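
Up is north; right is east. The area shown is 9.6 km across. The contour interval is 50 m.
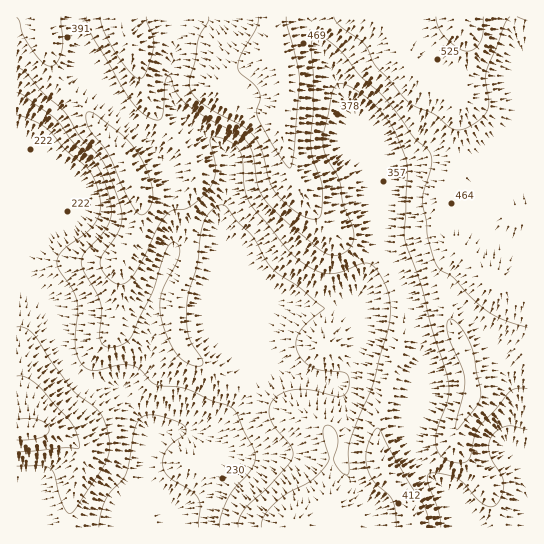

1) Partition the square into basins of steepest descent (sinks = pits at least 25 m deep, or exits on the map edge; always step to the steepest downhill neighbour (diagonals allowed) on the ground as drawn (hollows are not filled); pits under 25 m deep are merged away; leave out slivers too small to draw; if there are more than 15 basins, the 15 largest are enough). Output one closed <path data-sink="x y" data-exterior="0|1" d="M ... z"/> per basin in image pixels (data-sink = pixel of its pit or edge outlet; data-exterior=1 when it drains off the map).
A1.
<path data-sink="174 527" data-exterior="1" d="M527 16l-511 1 1 511 396-1-4-21-10-19-15-17-7-19 2-32 12-34 10-46 8-10 5-2 24-7 13 2-4-15-2-22 3-10 13-16 2-6 26 24 26 11 13 1z"/><path data-sink="527 519" data-exterior="1" d="M463 253l-2 6-13 16-3 10 2 22 4 15-13-2-24 7-5 2-8 10-10 46-12 34 0 39 8 16 17 21 8 19 2 14 113 0 1-238-13-2-26-11z"/>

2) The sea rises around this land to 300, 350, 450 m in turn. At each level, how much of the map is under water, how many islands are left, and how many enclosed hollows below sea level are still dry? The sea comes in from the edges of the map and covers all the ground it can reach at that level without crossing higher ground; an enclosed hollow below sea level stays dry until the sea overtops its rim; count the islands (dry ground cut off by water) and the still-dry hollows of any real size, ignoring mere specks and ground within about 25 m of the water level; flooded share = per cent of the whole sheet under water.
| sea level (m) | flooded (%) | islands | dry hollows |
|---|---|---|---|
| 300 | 29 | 0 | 0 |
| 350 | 44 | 0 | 0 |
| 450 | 78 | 0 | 0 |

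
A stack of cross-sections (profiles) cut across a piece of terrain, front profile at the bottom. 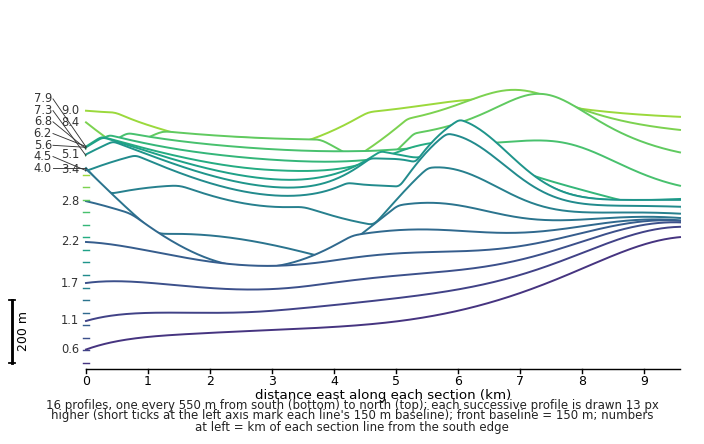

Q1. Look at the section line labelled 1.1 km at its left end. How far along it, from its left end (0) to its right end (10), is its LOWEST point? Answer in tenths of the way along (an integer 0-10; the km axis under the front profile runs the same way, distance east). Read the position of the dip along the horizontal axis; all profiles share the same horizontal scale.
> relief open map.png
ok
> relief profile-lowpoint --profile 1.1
0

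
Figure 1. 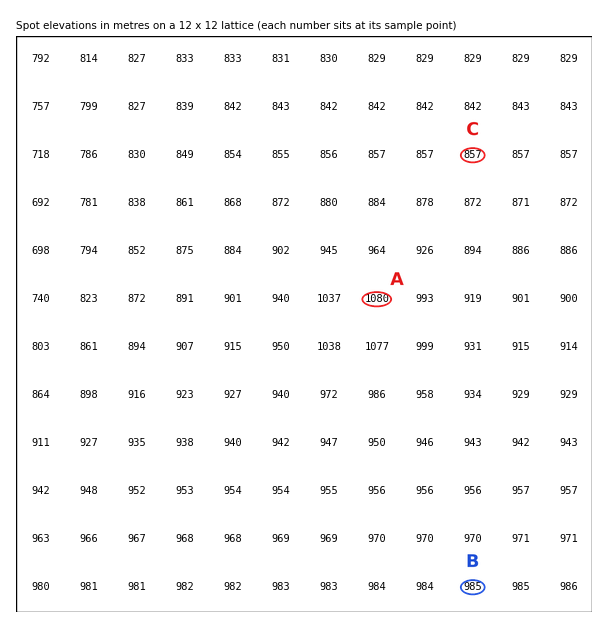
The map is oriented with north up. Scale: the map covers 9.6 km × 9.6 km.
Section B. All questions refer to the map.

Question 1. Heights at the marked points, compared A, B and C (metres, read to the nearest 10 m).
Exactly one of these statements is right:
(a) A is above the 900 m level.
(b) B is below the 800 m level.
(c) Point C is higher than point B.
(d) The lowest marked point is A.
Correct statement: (a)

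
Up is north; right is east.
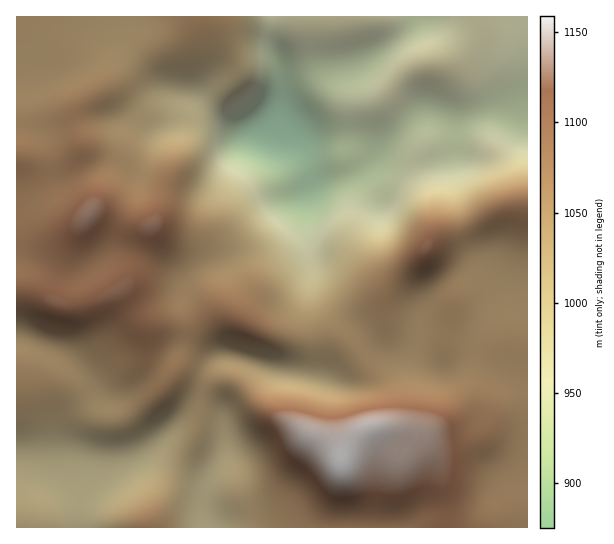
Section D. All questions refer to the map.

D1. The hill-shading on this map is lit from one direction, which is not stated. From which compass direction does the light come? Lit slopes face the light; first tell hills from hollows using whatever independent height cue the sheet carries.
N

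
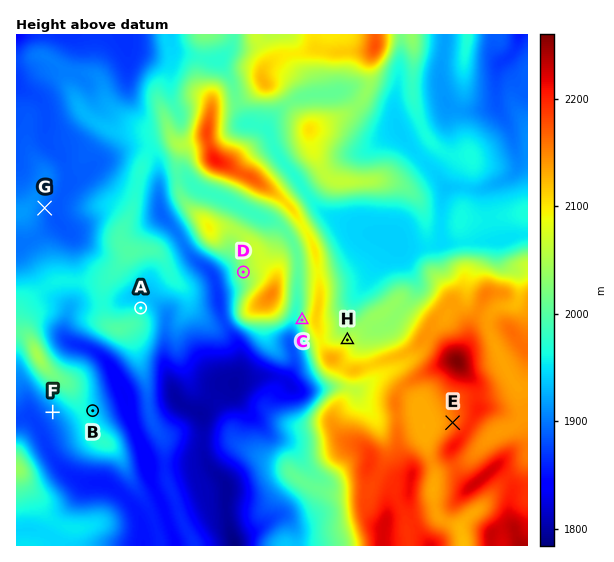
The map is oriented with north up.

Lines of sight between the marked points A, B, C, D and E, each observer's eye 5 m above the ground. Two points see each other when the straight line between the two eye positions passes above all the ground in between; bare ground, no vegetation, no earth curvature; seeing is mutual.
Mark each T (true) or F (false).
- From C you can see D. F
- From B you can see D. T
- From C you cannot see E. T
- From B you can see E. F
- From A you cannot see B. T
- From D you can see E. F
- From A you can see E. F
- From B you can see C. T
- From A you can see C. F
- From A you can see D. T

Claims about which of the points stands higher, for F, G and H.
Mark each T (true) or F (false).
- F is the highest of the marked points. F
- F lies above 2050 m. F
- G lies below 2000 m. T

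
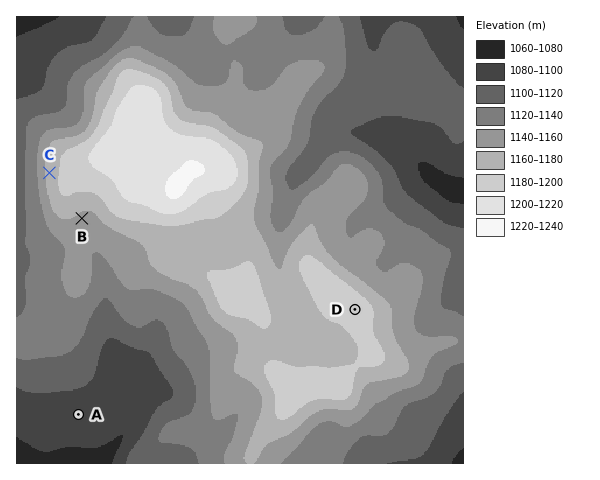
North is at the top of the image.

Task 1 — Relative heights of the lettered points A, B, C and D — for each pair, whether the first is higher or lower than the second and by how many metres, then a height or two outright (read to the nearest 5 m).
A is lower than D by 95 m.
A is lower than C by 75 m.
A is lower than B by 60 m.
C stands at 1170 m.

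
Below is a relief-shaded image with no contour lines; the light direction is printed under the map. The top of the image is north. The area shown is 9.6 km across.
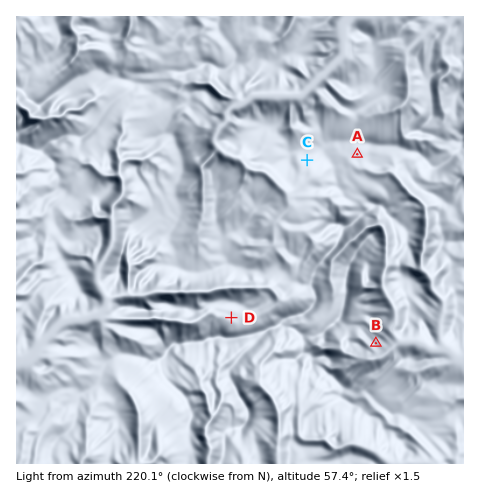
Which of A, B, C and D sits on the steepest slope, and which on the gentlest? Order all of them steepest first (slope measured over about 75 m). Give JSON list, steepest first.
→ ["B", "C", "D", "A"]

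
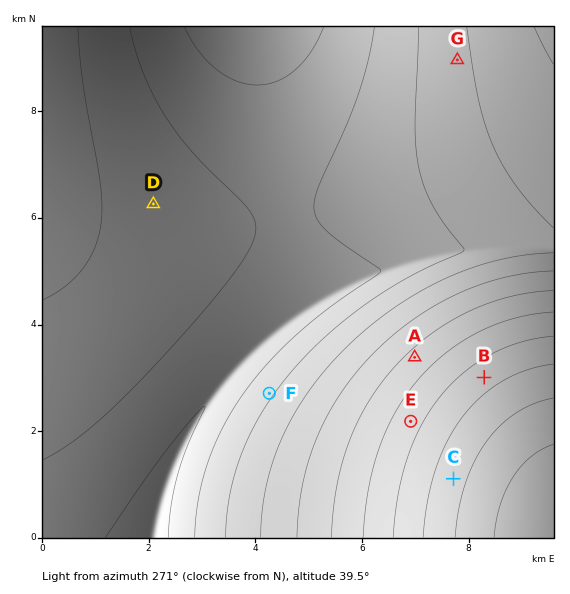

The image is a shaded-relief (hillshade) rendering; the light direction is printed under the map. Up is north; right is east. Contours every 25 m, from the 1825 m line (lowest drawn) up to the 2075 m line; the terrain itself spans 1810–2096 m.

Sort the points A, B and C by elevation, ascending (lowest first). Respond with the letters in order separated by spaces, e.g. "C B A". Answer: A B C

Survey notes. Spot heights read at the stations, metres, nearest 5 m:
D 1865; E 1990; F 1870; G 1895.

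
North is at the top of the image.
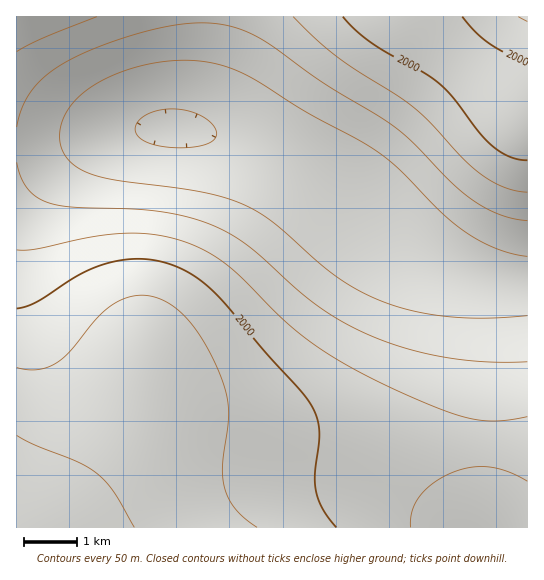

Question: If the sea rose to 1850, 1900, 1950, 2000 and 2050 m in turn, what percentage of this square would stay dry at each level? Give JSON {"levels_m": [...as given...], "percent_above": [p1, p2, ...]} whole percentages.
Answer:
{"levels_m": [1850, 1900, 1950, 2000, 2050], "percent_above": [79, 64, 48, 31, 16]}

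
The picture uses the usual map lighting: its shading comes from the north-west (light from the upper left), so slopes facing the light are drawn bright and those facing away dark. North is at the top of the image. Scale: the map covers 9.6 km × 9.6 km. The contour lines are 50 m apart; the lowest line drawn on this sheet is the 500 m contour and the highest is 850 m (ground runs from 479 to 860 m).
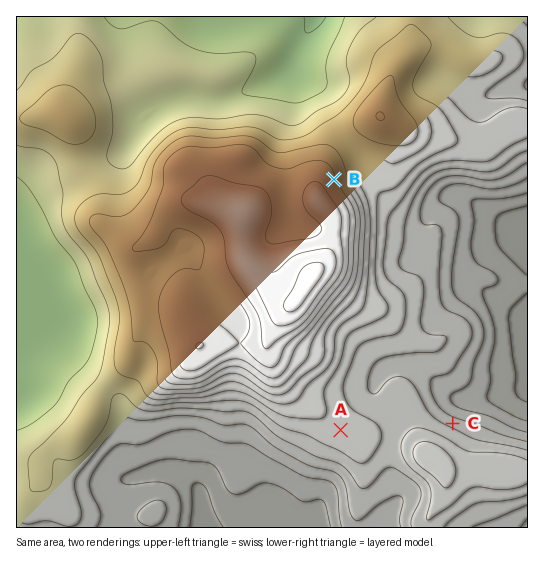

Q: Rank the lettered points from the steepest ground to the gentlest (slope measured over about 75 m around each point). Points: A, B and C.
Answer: B C A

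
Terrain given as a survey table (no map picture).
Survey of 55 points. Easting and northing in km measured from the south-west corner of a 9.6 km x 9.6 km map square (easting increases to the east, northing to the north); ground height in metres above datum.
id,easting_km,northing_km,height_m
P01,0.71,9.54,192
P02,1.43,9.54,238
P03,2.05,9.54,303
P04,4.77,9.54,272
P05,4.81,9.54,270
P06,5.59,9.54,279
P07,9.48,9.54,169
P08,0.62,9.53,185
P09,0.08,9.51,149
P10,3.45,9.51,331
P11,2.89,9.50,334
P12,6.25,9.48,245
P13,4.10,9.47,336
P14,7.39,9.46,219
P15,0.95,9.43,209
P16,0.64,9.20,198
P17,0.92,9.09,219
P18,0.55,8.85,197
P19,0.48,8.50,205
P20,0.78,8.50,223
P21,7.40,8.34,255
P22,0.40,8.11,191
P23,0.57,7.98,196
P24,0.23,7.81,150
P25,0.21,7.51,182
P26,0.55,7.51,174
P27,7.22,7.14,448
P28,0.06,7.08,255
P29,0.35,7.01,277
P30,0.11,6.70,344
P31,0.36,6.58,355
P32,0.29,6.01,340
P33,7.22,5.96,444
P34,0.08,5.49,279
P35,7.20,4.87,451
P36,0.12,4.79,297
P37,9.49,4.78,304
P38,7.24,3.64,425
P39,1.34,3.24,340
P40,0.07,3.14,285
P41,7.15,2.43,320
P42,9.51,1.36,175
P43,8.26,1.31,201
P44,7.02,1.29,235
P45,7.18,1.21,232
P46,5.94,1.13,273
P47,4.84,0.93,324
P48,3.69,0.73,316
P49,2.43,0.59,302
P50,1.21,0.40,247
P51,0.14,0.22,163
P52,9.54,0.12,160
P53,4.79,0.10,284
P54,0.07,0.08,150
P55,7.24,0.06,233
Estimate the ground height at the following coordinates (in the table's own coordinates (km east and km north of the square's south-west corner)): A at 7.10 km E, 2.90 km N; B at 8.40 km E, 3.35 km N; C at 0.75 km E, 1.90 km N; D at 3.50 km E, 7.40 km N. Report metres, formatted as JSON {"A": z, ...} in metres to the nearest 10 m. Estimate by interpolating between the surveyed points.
{"A": 390, "B": 360, "C": 260, "D": 380}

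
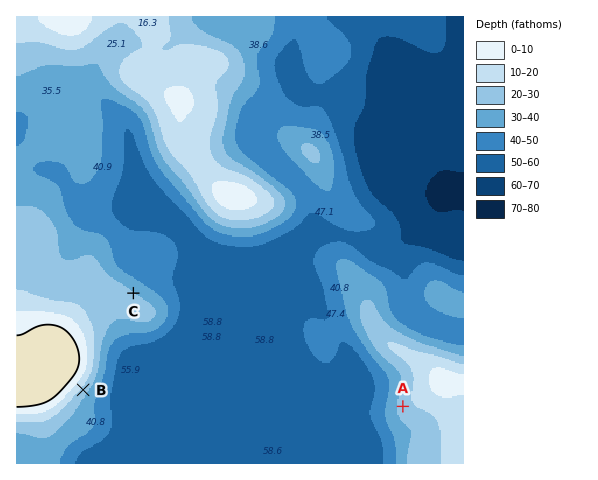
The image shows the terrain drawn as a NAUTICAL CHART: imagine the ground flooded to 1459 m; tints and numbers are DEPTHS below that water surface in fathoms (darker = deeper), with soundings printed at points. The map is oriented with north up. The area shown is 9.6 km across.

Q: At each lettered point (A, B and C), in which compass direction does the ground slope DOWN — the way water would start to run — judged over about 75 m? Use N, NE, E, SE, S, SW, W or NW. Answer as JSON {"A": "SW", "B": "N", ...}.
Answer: {"A": "W", "B": "SE", "C": "NE"}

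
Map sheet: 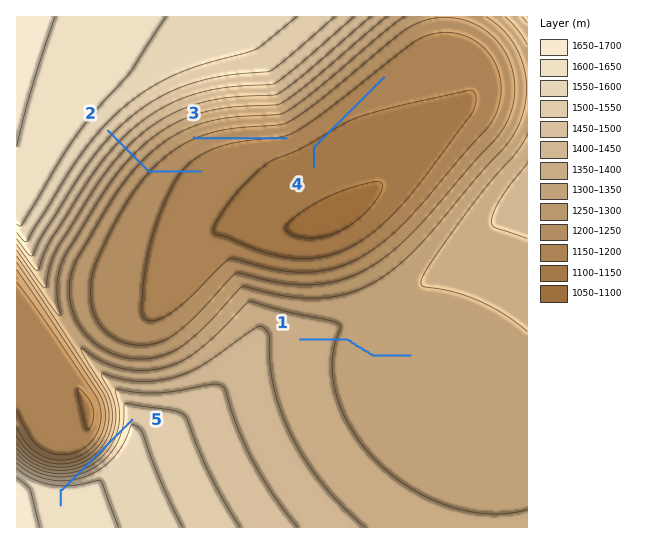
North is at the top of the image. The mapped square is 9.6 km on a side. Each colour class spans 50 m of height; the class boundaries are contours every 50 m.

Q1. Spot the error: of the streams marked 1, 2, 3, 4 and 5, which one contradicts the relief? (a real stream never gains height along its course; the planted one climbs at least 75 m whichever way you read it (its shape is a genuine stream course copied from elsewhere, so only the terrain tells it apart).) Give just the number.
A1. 5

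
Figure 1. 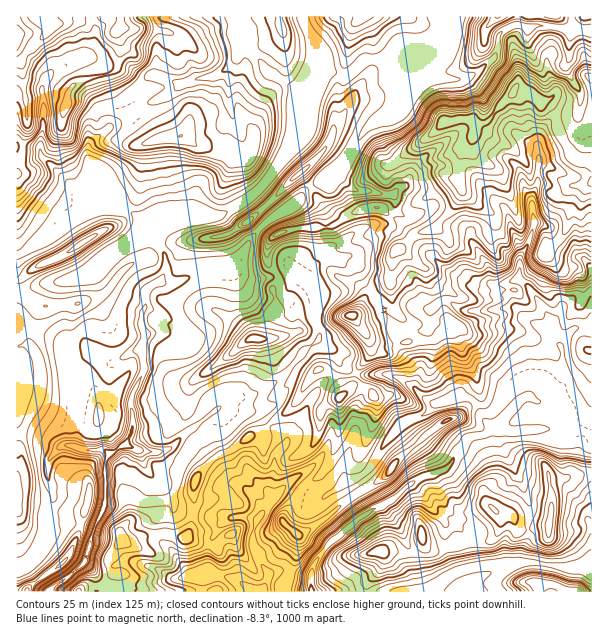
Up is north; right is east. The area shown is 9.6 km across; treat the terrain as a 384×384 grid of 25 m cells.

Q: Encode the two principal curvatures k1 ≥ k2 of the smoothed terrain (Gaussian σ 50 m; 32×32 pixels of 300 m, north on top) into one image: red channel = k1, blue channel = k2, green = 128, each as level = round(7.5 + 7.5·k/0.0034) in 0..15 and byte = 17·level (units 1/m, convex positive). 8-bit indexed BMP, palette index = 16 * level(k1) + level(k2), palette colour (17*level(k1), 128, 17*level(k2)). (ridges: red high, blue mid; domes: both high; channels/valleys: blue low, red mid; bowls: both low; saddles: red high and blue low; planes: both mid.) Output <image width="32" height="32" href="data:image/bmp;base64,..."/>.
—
<image width="32" height="32" href="data:image/bmp;base64,Qk02CAAAAAAAADYEAAAoAAAAIAAAACAAAAABAAgAAAAAAAAEAAATCwAAEwsAAAABAAAAAAAAAIAAABGAAAAigAAAM4AAAESAAABVgAAAZoAAAHeAAACIgAAAmYAAAKqAAAC7gAAAzIAAAN2AAADugAAA/4AAAACAEQARgBEAIoARADOAEQBEgBEAVYARAGaAEQB3gBEAiIARAJmAEQCqgBEAu4ARAMyAEQDdgBEA7oARAP+AEQAAgCIAEYAiACKAIgAzgCIARIAiAFWAIgBmgCIAd4AiAIiAIgCZgCIAqoAiALuAIgDMgCIA3YAiAO6AIgD/gCIAAIAzABGAMwAigDMAM4AzAESAMwBVgDMAZoAzAHeAMwCIgDMAmYAzAKqAMwC7gDMAzIAzAN2AMwDugDMA/4AzAACARAARgEQAIoBEADOARABEgEQAVYBEAGaARAB3gEQAiIBEAJmARACqgEQAu4BEAMyARADdgEQA7oBEAP+ARAAAgFUAEYBVACKAVQAzgFUARIBVAFWAVQBmgFUAd4BVAIiAVQCZgFUAqoBVALuAVQDMgFUA3YBVAO6AVQD/gFUAAIBmABGAZgAigGYAM4BmAESAZgBVgGYAZoBmAHeAZgCIgGYAmYBmAKqAZgC7gGYAzIBmAN2AZgDugGYA/4BmAACAdwARgHcAIoB3ADOAdwBEgHcAVYB3AGaAdwB3gHcAiIB3AJmAdwCqgHcAu4B3AMyAdwDdgHcA7oB3AP+AdwAAgIgAEYCIACKAiAAzgIgARICIAFWAiABmgIgAd4CIAIiAiACZgIgAqoCIALuAiADMgIgA3YCIAO6AiAD/gIgAAICZABGAmQAigJkAM4CZAESAmQBVgJkAZoCZAHeAmQCIgJkAmYCZAKqAmQC7gJkAzICZAN2AmQDugJkA/4CZAACAqgARgKoAIoCqADOAqgBEgKoAVYCqAGaAqgB3gKoAiICqAJmAqgCqgKoAu4CqAMyAqgDdgKoA7oCqAP+AqgAAgLsAEYC7ACKAuwAzgLsARIC7AFWAuwBmgLsAd4C7AIiAuwCZgLsAqoC7ALuAuwDMgLsA3YC7AO6AuwD/gLsAAIDMABGAzAAigMwAM4DMAESAzABVgMwAZoDMAHeAzACIgMwAmYDMAKqAzAC7gMwAzIDMAN2AzADugMwA/4DMAACA3QARgN0AIoDdADOA3QBEgN0AVYDdAGaA3QB3gN0AiIDdAJmA3QCqgN0Au4DdAMyA3QDdgN0A7oDdAP+A3QAAgO4AEYDuACKA7gAzgO4ARIDuAFWA7gBmgO4Ad4DuAIiA7gCZgO4AqoDuALuA7gDMgO4A3YDuAO6A7gD/gO4AAID/ABGA/wAigP8AM4D/AESA/wBVgP8AZoD/AHeA/wCIgP8AmYD/AKqA/wC7gP8AzID/AN2A/wDugP8A/4D/APXw0PjUl6e3o6SltYSUp8eApoalhISFhXd3hsTp2NbUhLT4kMSmhJO2hGOllqSG1YDHppW4lpeWdHR0goCAgYWXdaX0kNe3p5S5tbe2g4bIpZDH2Nm1x7bHt7eVpdmmhaeFhvag6qaWpriGpdeSx9f2pHCWp4PZhIeGpqek6IWVuISH16CjtoaGpoaFpYPFlXXntoCBpseVlqa4qITXhnW3hIaW4sSHh3bHlpeWhnOmh4XG55OAlZaVuJeHhMeVhriDqKfBxZiVh6a3doaVlYKll4WU+JWBg3WWuJV12La3p4SlpMCxpKKUlqbHhbeUyKSmhqWT95eWg4aWhcfHlISmhpOktsaguKWVh4XXt5aGx5SFt4KV6KZzhIaFhIR2hpeHh4eYuICnh5eGh4WWpoa2lISWlnGS9/ikhoeHh4eHh6iGh5i3kKiHl3d3h4aFx5TXtbfH57NxkqSXh4d3d4d3p4aHh5eht4e3lnZ3hoWlpaXIxaWSlJd1t4Z3d3eHh3enhoeHhrajl4bXxnWGl4TIppTDgqWFlpamhnZ3h4aXh5d2h4eXk6WHdnW256aWdYSEZNfHtqanppeHdoeXhamHhnaGh4emlId2doWnyLfHpIOm14WGlpe4uJaWloaWhXeYl6eGh5WVh4eYl4aWp5aE1Pq2hKaGlqSTlIWWhZaXlpaWp6eXl5WXh4eHdoWnh4Z0g7SmhoaVtqaXt6Slg5TFg3OEdbeHhYWGhod2laZ2hqemhceWpqZ1lZORkqXZxJTm96V0haeolIaFhYTGlXeHhnZ1x6empJa11qPD2pWDlnSE9+aEhYanxujng7L2lJWFhYalx6amqJO3xaDXtYaXh4aEtueVd4aFg4P30LH259a2hJSVlreFdbe0sKO2lqd2h4eGhZaGdnaGlYHlw3GVlrfoxpWWdbe3lcaAuJaWuJaGhnd2l4eHh4W3hoDlxaNllKGkc4aWyIWGt5G2p6e3pYSVdXWWhoaFZaa4poDm5oOEt7mWhaamlriktaSVpsWBpqOVtsi3lqfHp5fIg4PF1oOlt+a1lKiXhqaVdbeH1aD6pJSWhqe3qIeHhriWhnPnhoOEhOfWhKeWdYWVp4flgPiEloaGh4eoh4aXqJaGhLenhoZzhOvn19WGlqaGlsaRyLV0hYaWhZeXlpeHp3aGpqeXh4eStHSDtte2x7ijt3OWx8e3lISVg4OVl3aVhoeVhKd3h4eFhHKF2bejo9fHdYWGdqa3k5iXuaaGhZeXhoamhYaHh4eVxYDVk8aCtpbHhYaFqKaDl6iYhoWHl6eFdreGhneHh3TIseeEuZSmhaenl4WnxqSllZWGhoe3hJWXqKiXlpeHdKXloJKio6Q="/>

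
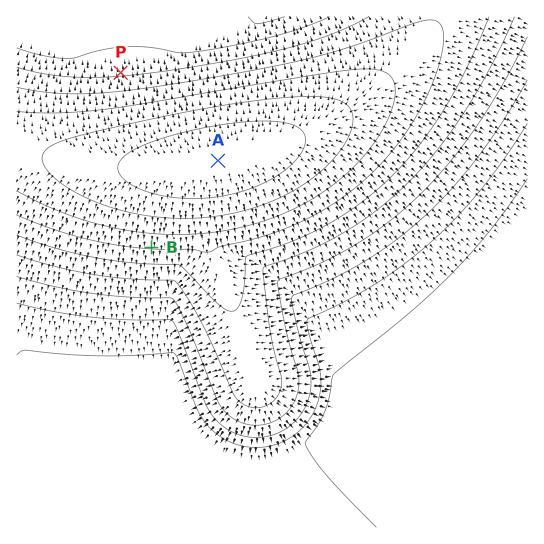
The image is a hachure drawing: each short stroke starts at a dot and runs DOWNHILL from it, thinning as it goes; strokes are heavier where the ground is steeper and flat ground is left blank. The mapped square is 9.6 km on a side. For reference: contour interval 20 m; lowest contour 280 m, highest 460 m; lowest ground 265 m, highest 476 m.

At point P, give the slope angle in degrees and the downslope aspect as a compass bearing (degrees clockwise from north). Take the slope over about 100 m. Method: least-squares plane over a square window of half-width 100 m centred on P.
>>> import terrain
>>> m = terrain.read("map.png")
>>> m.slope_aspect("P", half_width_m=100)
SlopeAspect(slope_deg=4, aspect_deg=356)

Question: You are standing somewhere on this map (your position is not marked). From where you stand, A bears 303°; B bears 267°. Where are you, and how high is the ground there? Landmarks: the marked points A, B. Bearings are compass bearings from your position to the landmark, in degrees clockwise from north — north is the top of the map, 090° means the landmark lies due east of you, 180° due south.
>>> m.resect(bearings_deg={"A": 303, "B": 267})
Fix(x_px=337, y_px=238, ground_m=360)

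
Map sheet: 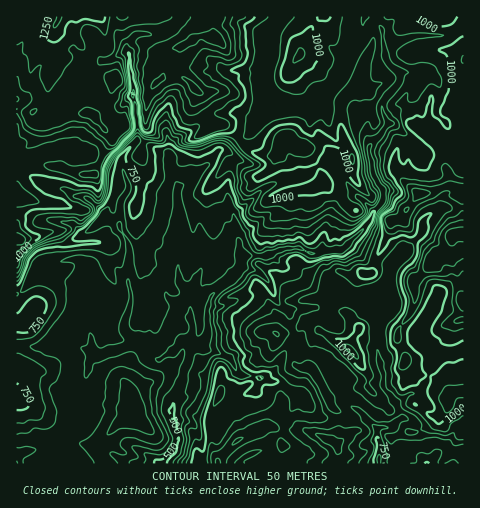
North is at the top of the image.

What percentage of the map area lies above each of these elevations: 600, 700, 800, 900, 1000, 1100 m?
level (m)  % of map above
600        95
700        76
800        64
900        52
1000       27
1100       12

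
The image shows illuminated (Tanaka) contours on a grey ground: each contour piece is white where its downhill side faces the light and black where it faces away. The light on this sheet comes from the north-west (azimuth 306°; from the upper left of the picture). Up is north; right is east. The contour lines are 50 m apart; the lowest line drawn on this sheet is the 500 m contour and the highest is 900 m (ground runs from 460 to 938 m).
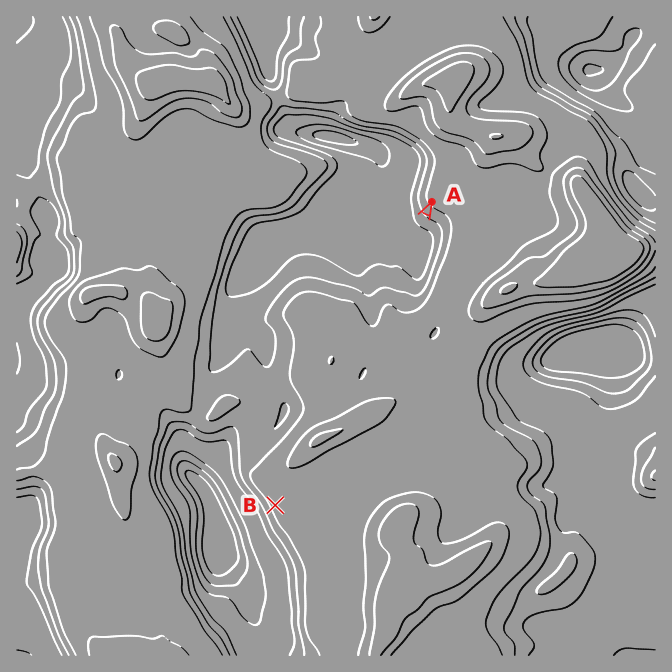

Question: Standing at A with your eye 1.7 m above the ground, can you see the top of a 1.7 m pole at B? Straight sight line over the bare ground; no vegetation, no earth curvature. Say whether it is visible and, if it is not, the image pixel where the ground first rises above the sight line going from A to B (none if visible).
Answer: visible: false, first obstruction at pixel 365 332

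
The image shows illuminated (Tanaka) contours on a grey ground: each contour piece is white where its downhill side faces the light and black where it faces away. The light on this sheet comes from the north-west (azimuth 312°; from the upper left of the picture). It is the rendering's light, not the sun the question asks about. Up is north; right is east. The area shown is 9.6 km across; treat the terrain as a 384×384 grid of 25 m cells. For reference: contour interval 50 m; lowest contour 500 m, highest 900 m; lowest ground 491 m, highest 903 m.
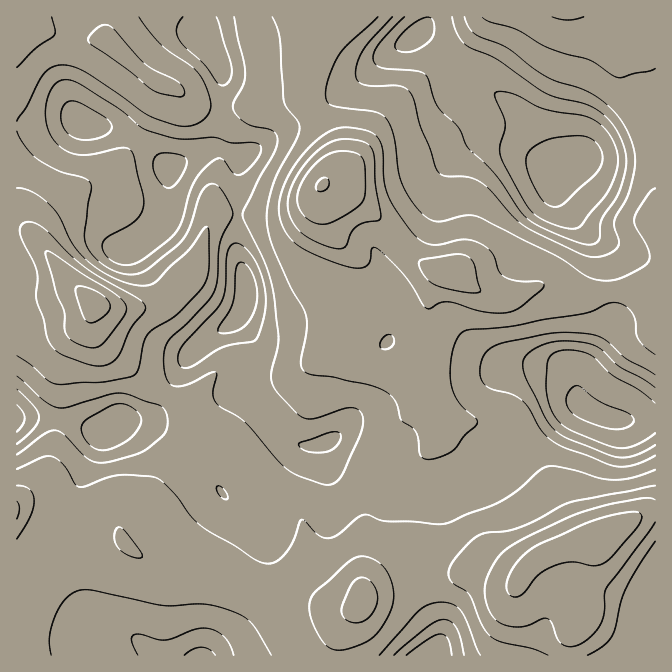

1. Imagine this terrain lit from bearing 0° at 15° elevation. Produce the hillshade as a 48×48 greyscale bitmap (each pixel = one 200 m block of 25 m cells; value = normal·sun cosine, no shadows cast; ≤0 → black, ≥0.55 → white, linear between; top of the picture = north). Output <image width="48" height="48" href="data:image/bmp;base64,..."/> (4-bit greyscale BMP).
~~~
<image width="48" height="48" href="data:image/bmp;base64,Qk32BAAAAAAAAHYAAAAoAAAAMAAAADAAAAABAAQAAAAAAIAEAAATCwAAEwsAABAAAAAAAAAAAAAAABEREQAiIiIAMzMzAERERABVVVUAZmZmAHd3dwCIiIgAmZmZAKqqqgC7u7sAzMzMAN3d3QDu7u4A////AHd3iJmGRDI0Vnd2VUMzIANVUyI0QiNGd3d3eIh1RDM0VndmVUM0MhJFUyI0VDNGd3d2ZmZUREM0Vnd2ZlREVCEkQzNFZmVWd3d2ZmVVVVREVnd3d3ZVVlMkVURVZ4dmZ3d3ZmZVVVVVZ3eImYh3d2UzVmZVZ4dlZ3d3dmVVVVVWd3eIqqmph3ZUaIdlZmVEV3d3dmVVZnd4iId4mqu5h3iHeZh1VVRDRmd3dmVniZmZiIh3iau5h3iaiaqXZVVTNFZ3d2d4mZmZmYh3iJqpiHiaqrzLqHdkM0V3d3eIiIiJmYd3iImYiIiJu7zdzKmHU1VneIiIh3iZl3d3iIiImZmZqqq8zd3Llod3eIiId4iYdmeImYiIiIiZmZmavN7u27l3iZqYiIiHZmiaqph4d3d3iIiImrze7bmIirupiIdlZom7uph3ZmVmZ4iImave7cqIrN3LmXZVZ5qqmZl2ZmZmZniJq83v/tuqvMzLqXZneaqYiJmGZ3dmd3eKze/+7ty6mZqqmHd4mql1VXmHZ3d3d3eK3u3LvJmYZVd3d3iZqpdTM0Z3d3d3d3ebzLmIiEREMiMzV4iZqYVEQzRnd3d4iZmqqYdmVRIzMhASWJmIiGRFVURWd3d4mqqpd2ZUMhNEQhE1abqHd2VmZmZnd3d4iaqYZmVCETVUMiNWeKyoZ4h3Zmd3d3d3d4h2ZVQgAVVTIjRXdnrLmIiHdlZ3d3d2ZVVEMhERJGZUM0RWVDWcyod3dlVnd2Z2UyIQAAAkVnZmVEREQyNYu4d3d2ZndlVlQhERABJGd2ZmZUVVVDIkioZneJh3dlVDIRIzNEVnd2ZlaJqphkMkaHZneJmHZlQhI0VEVnd3dndmjP/sqGRFZlVnd3dmVUMTWJl2Z3d3d4Zoz//9uoZWZDVmVURVRFVWiaqZiJmYiGV77+7dzKhmUjVUMiRVRYq6mZmaq8y5mFasy5iazcl1MkVCEjVkWL3cupms3tyodmm7l1NGm7p1NFUyI0VFervMuqvf/smGZpuphlQ0eamGVnZDNEM2mqmqqqzv7KmHd6qYh2ZWeJmYiIdkRENYqZmZmrzLqaq6iZmZh3d3iJqpmYiHZWVpmZmZqrupiJq6mJmZmIiImZq6qpm6l3d4iIiaq7qXeImpiJmaqpmId4qpmqq8yph3iIiaq6l3d3iIiJmrzMuXVEaId5qs3buYeIiZqYdnd3dmeIirzMuWMhNWVFeK3u3Jh4iIh3ZmZmVDaHiZmYhjIRJFQzVorN3Kh4mId3ZVRDITZ2d3ZUMyIzNWVUVniru5iImYiHdUIhAUZlZlQyEjRWZ4h2Z3eKqqmIiZmHVCEQElZVVDIiJFZ3iqmHd3d4m7upiIh1QiIiNWZVQyEjRniKuph3d3d2iry5h3ZUMiM0VnZmUyJFZ4m8ynZ3d3d2V6u6h1QzI0VWZ3dmZUVmeJq7qGV3d3d2Q1iqlkIiNFZmd3dmdnd3iKqYh1Z3d3ZlQhNohkIjRVVFZndnd3iHial3ZlZ2d3ZVQgFGdkMzRUQ0Vmdw=="/>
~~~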